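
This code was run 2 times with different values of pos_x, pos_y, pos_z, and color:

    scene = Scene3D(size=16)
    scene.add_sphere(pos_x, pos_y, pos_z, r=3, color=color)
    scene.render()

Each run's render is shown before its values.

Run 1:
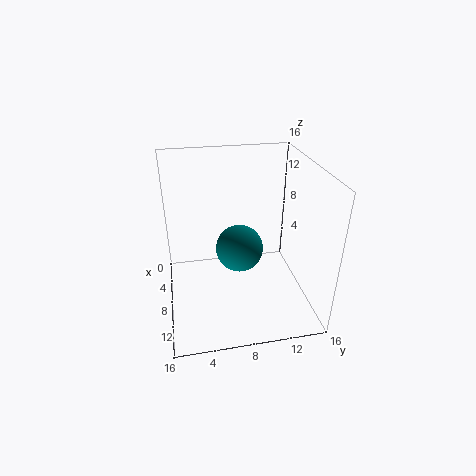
pos_x = 4
pos_y = 9
pos_z = 4
color = 'teal'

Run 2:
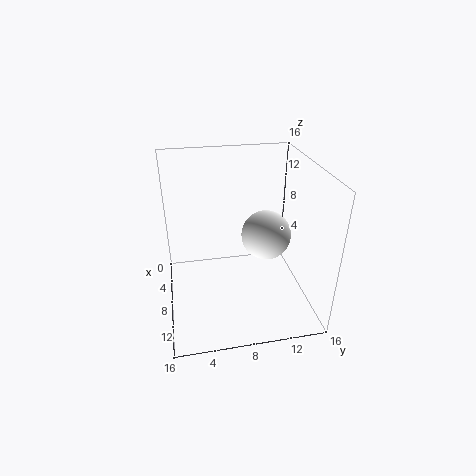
pos_x = 5.5
pos_y = 12
pos_z = 6.5
color = 'white'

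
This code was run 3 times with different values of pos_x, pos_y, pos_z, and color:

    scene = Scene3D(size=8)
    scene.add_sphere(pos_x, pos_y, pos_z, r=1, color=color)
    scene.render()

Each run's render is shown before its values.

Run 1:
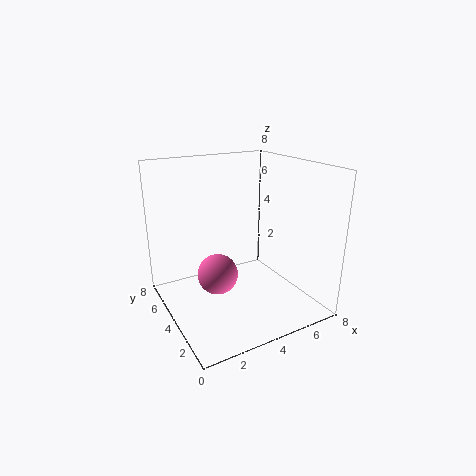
pos_x = 2, pos_y = 2.5, pos_z = 3, color = 'hotpink'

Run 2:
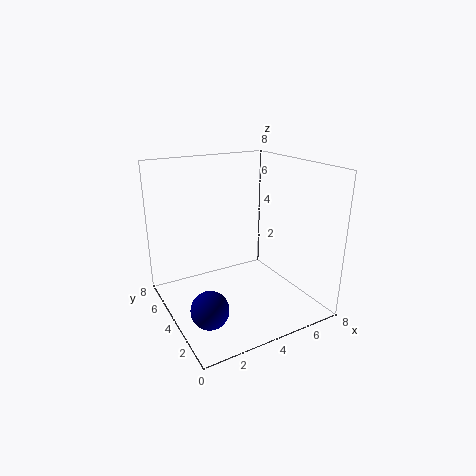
pos_x = 1.5, pos_y = 2.5, pos_z = 1, color = 'navy'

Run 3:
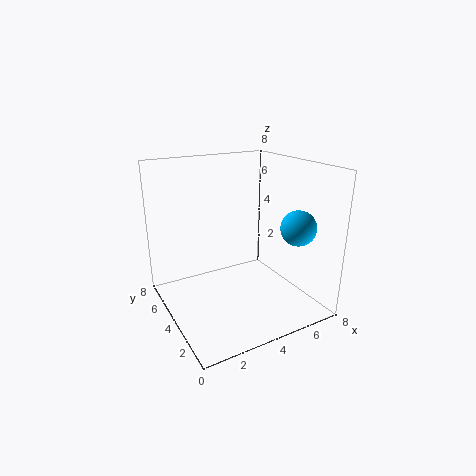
pos_x = 7, pos_y = 2.5, pos_z = 4.5, color = 'deepskyblue'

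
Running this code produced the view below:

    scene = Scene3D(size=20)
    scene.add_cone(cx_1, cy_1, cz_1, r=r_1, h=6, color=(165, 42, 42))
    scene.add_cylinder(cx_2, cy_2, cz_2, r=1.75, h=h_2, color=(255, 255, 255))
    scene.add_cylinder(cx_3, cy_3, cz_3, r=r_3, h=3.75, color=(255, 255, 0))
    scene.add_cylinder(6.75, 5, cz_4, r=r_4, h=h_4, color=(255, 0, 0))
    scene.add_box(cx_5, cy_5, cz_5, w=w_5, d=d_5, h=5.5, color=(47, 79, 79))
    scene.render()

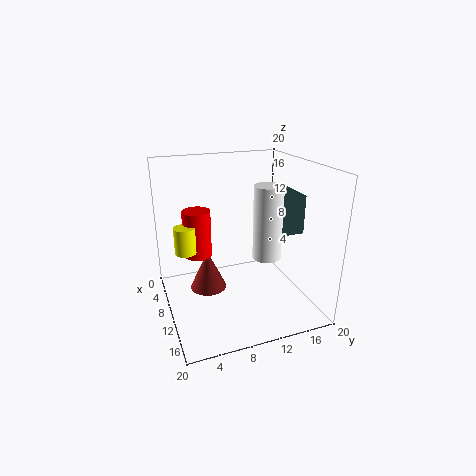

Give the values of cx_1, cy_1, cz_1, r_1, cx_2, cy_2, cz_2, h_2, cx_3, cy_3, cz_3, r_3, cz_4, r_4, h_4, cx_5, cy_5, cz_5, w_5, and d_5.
cx_1 = 6.25; cy_1 = 6.5; cz_1 = 0.75; r_1 = 2.75; cx_2 = 16; cy_2 = 11.5; cz_2 = 9.75; h_2 = 9; cx_3 = 8; cy_3 = 3; cz_3 = 8; r_3 = 1.5; cz_4 = 6.75; r_4 = 2; h_4 = 6.75; cx_5 = 6.75; cy_5 = 13.75; cz_5 = 10.25; w_5 = 5.5; d_5 = 5.25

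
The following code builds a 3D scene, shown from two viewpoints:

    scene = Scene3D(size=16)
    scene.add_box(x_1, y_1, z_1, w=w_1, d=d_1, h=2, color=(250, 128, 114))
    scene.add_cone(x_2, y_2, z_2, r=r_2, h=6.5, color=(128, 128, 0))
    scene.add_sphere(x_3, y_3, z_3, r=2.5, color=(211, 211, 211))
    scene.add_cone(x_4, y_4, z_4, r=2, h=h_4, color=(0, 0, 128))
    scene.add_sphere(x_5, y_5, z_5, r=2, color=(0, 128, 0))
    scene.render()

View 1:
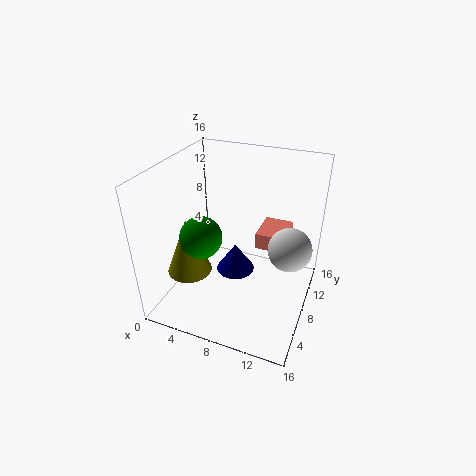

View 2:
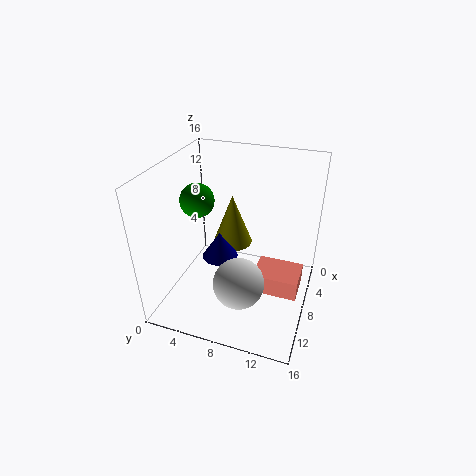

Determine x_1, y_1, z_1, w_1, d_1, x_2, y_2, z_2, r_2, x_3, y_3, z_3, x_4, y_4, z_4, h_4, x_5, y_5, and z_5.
x_1 = 9; y_1 = 11; z_1 = 5; w_1 = 3.5; d_1 = 4.5; x_2 = 3; y_2 = 5.5; z_2 = 4; r_2 = 2.5; x_3 = 13.5; y_3 = 10; z_3 = 6.5; x_4 = 8.5; y_4 = 6; z_4 = 5.5; h_4 = 3; x_5 = 6.5; y_5 = 2.5; z_5 = 11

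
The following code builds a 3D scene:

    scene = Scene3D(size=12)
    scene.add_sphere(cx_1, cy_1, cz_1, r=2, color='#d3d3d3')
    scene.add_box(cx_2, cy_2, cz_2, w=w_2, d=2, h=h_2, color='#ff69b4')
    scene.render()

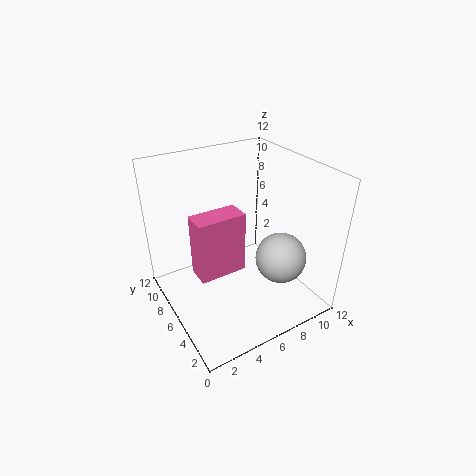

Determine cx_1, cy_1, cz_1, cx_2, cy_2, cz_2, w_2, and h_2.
cx_1 = 8; cy_1 = 2.75; cz_1 = 5.25; cx_2 = 2.25; cy_2 = 5.25; cz_2 = 3.25; w_2 = 4; h_2 = 5.25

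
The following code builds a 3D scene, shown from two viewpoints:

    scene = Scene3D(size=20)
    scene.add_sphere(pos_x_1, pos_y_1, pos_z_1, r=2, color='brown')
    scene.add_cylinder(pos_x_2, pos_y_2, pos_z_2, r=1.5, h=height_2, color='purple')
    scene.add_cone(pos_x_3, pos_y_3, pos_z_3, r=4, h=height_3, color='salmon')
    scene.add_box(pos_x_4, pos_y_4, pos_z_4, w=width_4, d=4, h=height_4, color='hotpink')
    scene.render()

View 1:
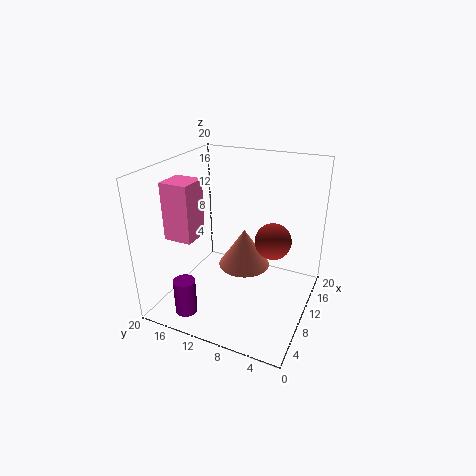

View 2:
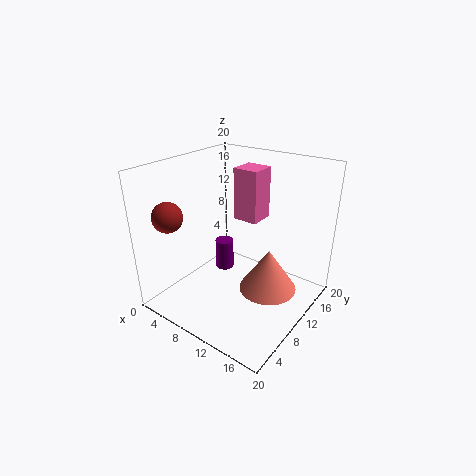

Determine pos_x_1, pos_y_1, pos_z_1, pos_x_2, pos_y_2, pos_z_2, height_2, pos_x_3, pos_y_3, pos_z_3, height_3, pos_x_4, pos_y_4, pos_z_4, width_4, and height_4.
pos_x_1 = 4; pos_y_1 = 3; pos_z_1 = 14; pos_x_2 = 3.5; pos_y_2 = 15; pos_z_2 = 0.5; height_2 = 5; pos_x_3 = 14.5; pos_y_3 = 11; pos_z_3 = 3; height_3 = 6; pos_x_4 = 5.5; pos_y_4 = 15; pos_z_4 = 10; width_4 = 4; height_4 = 8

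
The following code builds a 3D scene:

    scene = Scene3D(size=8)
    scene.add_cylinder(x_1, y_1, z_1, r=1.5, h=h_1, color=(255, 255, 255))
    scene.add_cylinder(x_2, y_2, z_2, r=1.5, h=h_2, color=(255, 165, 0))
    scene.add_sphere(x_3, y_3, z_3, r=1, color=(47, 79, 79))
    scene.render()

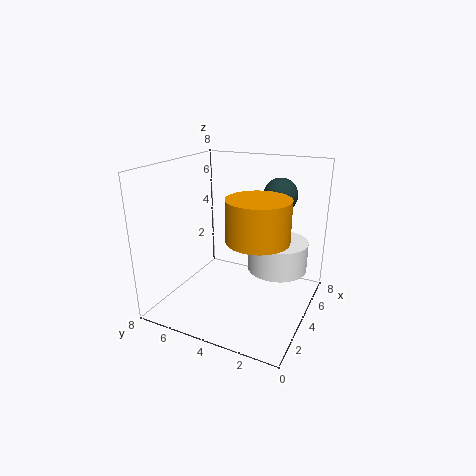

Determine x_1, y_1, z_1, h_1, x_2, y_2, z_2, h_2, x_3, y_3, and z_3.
x_1 = 3.5; y_1 = 1.5; z_1 = 3; h_1 = 1.5; x_2 = 2; y_2 = 2; z_2 = 5; h_2 = 2; x_3 = 6.5; y_3 = 2.5; z_3 = 6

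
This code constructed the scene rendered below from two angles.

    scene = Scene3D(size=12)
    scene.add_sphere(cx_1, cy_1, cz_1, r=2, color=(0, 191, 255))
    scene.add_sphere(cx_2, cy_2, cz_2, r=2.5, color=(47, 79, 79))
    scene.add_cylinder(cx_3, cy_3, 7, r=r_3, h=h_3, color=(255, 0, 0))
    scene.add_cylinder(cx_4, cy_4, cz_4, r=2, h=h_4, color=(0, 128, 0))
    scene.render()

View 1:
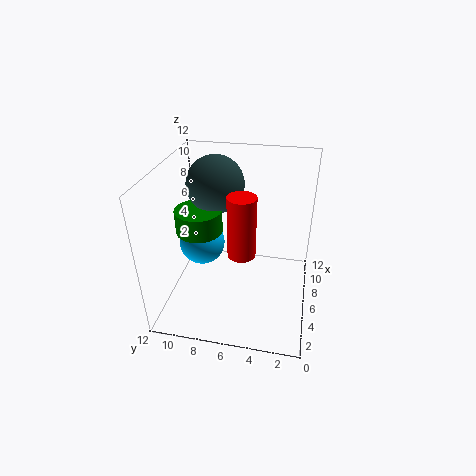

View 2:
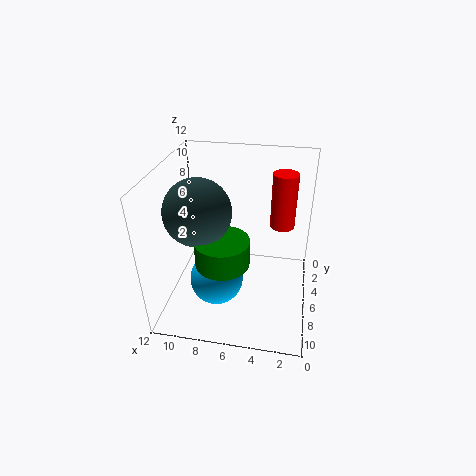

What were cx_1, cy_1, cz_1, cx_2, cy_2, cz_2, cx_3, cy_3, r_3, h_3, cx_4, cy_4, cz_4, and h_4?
cx_1 = 7
cy_1 = 9.5
cz_1 = 4.5
cx_2 = 8.5
cy_2 = 8.5
cz_2 = 9.5
cx_3 = 2.5
cy_3 = 5
r_3 = 1
h_3 = 4.5
cx_4 = 6.5
cy_4 = 9.5
cz_4 = 6
h_4 = 2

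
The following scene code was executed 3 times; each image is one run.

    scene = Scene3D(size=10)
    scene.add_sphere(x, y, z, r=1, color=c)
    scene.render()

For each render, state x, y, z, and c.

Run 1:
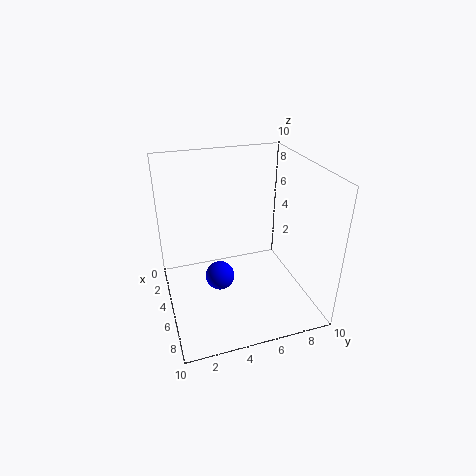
x = 5.5
y = 3.5
z = 2.5
c = 'blue'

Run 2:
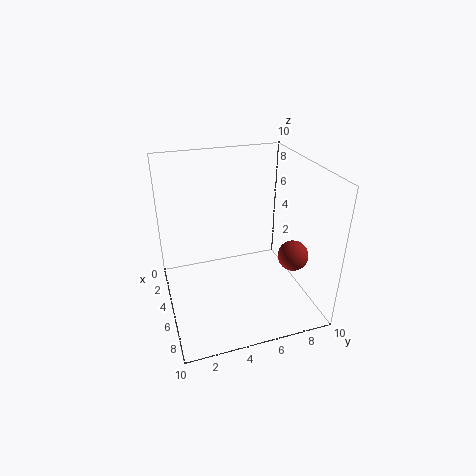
x = 7.5
y = 8
z = 4.5
c = 'brown'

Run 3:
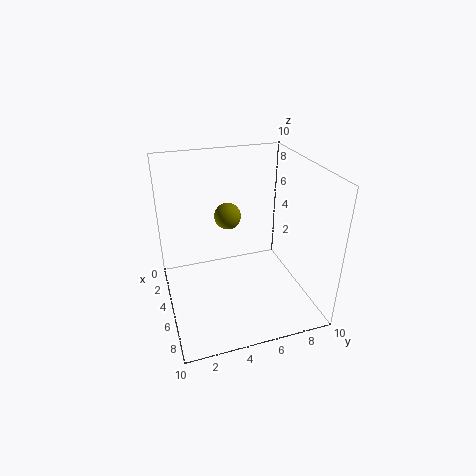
x = 2.5
y = 5
z = 5.5
c = 'olive'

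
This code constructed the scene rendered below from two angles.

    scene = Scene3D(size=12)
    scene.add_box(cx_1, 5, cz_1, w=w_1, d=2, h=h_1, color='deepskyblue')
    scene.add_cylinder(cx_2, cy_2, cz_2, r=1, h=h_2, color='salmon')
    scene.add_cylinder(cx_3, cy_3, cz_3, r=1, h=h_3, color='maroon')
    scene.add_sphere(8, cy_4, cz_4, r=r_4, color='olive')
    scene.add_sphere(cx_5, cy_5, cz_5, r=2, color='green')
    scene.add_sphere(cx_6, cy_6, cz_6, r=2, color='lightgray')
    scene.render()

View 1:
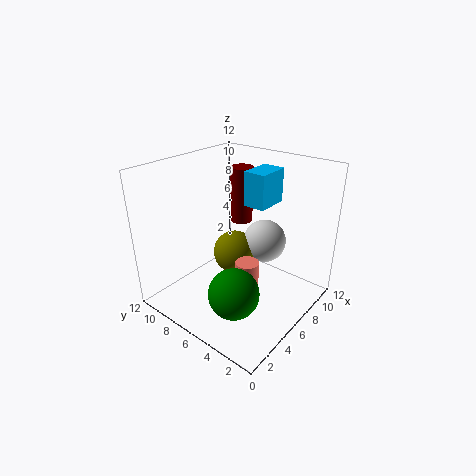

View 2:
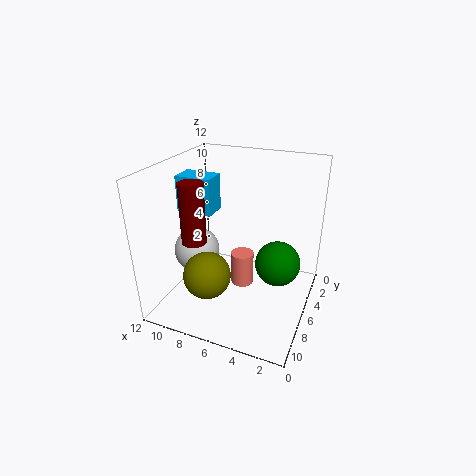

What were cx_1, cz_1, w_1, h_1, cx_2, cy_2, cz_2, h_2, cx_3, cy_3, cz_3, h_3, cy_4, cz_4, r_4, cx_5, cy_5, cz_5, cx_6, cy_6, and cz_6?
cx_1 = 8
cz_1 = 8
w_1 = 3
h_1 = 3
cx_2 = 6
cy_2 = 5
cz_2 = 1
h_2 = 3
cx_3 = 9
cy_3 = 8
cz_3 = 6
h_3 = 5
cy_4 = 8
cz_4 = 3
r_4 = 2
cx_5 = 3
cy_5 = 4
cz_5 = 3
cx_6 = 10
cy_6 = 6
cz_6 = 4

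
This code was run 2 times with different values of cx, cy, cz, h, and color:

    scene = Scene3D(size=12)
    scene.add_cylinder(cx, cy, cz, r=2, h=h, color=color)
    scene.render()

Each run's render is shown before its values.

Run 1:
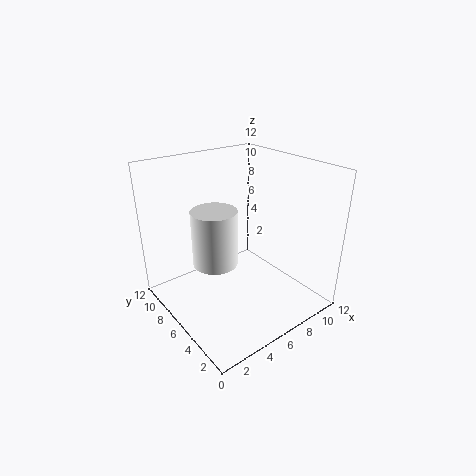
cx = 5
cy = 8
cz = 3
h = 5
color = 'white'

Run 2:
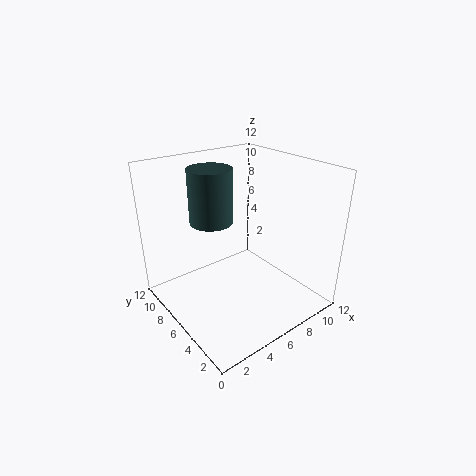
cx = 6
cy = 10
cz = 6
h = 5
color = 'darkslategray'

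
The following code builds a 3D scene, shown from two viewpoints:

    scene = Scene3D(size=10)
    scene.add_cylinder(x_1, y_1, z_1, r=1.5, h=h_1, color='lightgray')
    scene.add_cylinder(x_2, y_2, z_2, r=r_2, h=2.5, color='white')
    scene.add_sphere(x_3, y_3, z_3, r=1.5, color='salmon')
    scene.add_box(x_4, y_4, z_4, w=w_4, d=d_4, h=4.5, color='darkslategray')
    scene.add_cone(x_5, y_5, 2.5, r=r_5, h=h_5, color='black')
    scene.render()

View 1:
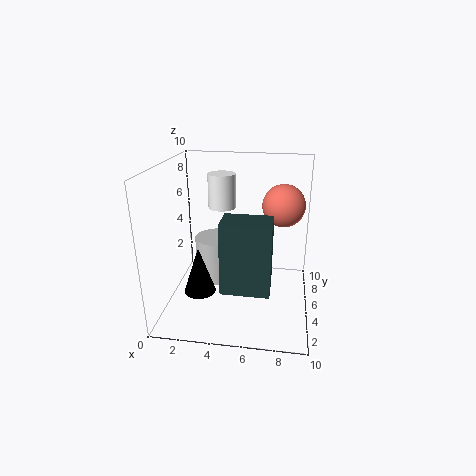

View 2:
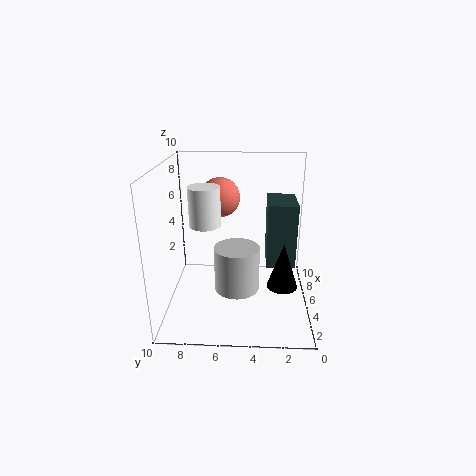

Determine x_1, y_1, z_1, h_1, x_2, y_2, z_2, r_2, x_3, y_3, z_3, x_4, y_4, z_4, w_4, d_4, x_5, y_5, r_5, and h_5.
x_1 = 3.5; y_1 = 5; z_1 = 2; h_1 = 3; x_2 = 3.5; y_2 = 7; z_2 = 6.5; r_2 = 1; x_3 = 8; y_3 = 6.5; z_3 = 7; x_4 = 4.5; y_4 = 1; z_4 = 3; w_4 = 3; d_4 = 2; x_5 = 3; y_5 = 2; r_5 = 1; h_5 = 3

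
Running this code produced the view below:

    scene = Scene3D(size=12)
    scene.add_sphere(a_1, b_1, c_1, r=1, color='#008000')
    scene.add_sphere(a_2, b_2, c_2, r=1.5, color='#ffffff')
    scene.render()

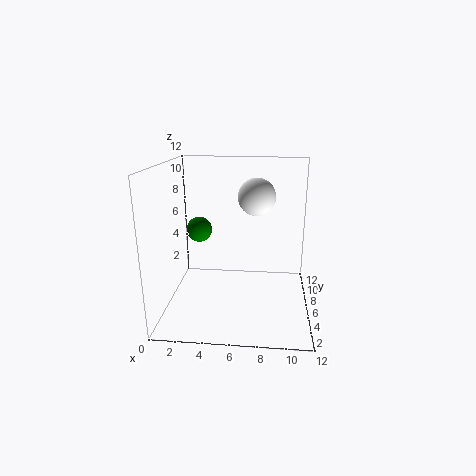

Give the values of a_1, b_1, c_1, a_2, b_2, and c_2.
a_1 = 3
b_1 = 5
c_1 = 7
a_2 = 7.5
b_2 = 6
c_2 = 9.5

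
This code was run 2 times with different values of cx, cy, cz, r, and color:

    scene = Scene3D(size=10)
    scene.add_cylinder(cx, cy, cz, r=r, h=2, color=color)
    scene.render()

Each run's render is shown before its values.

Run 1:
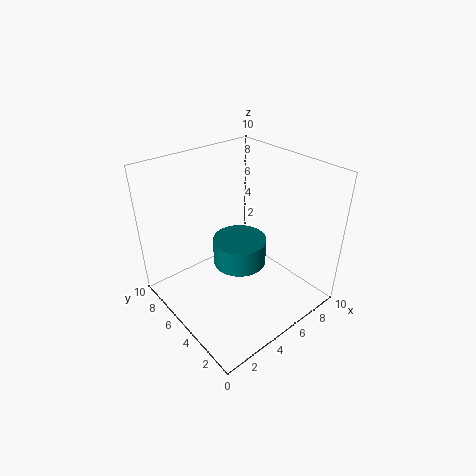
cx = 6, cy = 6, cz = 2, r = 2, color = 'teal'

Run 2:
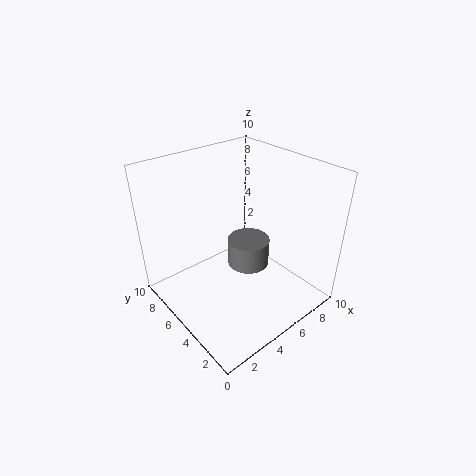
cx = 6, cy = 5, cz = 2.5, r = 1.5, color = 'gray'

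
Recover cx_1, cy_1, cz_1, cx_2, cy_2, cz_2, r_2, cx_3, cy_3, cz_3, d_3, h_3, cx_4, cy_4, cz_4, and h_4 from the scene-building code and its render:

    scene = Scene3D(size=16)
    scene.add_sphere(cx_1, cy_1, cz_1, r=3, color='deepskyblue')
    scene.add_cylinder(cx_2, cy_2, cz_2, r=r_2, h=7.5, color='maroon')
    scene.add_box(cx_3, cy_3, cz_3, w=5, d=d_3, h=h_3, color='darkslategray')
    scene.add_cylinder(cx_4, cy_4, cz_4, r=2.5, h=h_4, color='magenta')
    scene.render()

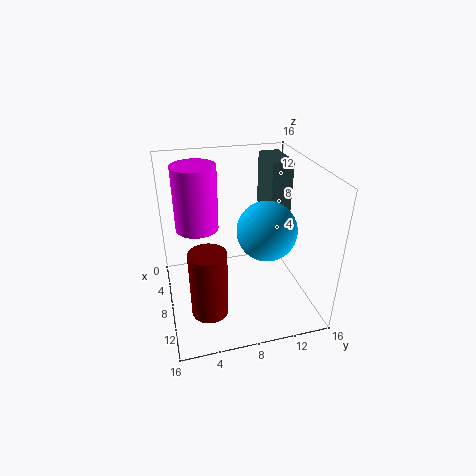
cx_1 = 11.5
cy_1 = 10
cz_1 = 10.5
cx_2 = 11
cy_2 = 4
cz_2 = 1
r_2 = 2
cx_3 = 1
cy_3 = 12.5
cz_3 = 9
d_3 = 2.5
h_3 = 6.5
cx_4 = 4.5
cy_4 = 4
cz_4 = 8
h_4 = 7.5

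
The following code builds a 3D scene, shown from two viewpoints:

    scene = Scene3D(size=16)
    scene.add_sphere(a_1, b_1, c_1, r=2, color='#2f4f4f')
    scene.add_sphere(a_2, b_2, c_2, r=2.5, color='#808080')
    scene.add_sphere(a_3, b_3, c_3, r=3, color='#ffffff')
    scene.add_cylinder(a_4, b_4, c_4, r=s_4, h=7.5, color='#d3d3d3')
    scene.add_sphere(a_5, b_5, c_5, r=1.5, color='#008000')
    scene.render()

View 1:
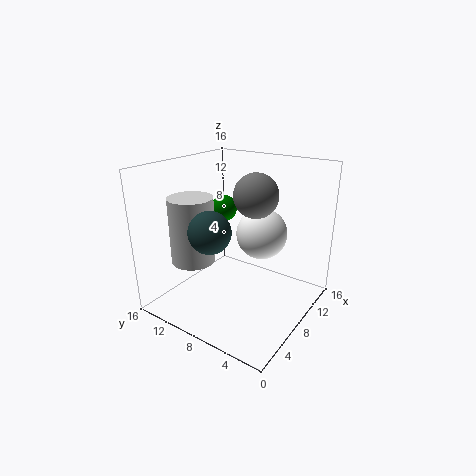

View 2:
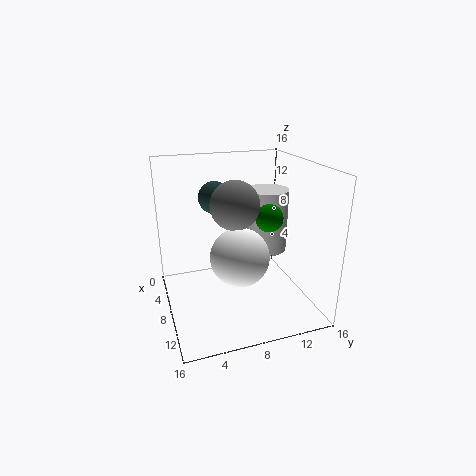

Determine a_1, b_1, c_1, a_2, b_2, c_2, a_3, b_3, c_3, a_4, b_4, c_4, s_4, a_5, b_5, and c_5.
a_1 = 2; b_1 = 7; c_1 = 11; a_2 = 10; b_2 = 7; c_2 = 12.5; a_3 = 11.5; b_3 = 7; c_3 = 7.5; a_4 = 5.5; b_4 = 12.5; c_4 = 5; s_4 = 2.5; a_5 = 9.5; b_5 = 11; c_5 = 10.5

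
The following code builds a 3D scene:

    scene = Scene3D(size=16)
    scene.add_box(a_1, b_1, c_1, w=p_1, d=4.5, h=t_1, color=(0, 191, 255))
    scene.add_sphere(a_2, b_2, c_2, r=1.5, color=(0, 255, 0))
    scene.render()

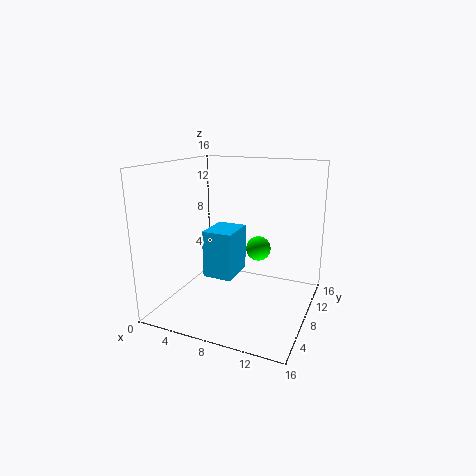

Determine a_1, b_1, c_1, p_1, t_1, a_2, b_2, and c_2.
a_1 = 4; b_1 = 7; c_1 = 3; p_1 = 3.5; t_1 = 5.5; a_2 = 9; b_2 = 12; c_2 = 5.5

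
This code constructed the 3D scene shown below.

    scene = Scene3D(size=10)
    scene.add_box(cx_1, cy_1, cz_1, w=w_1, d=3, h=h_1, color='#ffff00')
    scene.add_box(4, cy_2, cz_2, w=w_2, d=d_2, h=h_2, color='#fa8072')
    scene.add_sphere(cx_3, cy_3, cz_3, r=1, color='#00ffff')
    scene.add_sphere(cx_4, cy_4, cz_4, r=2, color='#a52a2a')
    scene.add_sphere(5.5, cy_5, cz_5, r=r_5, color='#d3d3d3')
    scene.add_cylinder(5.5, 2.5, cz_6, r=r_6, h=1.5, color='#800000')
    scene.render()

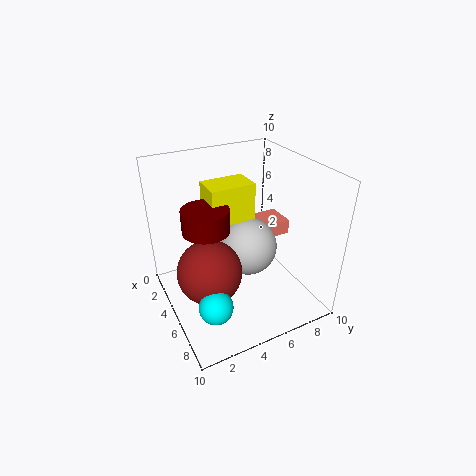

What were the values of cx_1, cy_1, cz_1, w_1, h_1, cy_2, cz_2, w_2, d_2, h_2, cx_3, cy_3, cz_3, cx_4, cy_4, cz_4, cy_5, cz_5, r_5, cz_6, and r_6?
cx_1 = 3.5
cy_1 = 3
cz_1 = 6.5
w_1 = 2
h_1 = 2.5
cy_2 = 5.5
cz_2 = 5
w_2 = 2
d_2 = 3
h_2 = 1
cx_3 = 9
cy_3 = 1.5
cz_3 = 3.5
cx_4 = 7
cy_4 = 2
cz_4 = 4.5
cy_5 = 5.5
cz_5 = 4.5
r_5 = 2
cz_6 = 6.5
r_6 = 1.5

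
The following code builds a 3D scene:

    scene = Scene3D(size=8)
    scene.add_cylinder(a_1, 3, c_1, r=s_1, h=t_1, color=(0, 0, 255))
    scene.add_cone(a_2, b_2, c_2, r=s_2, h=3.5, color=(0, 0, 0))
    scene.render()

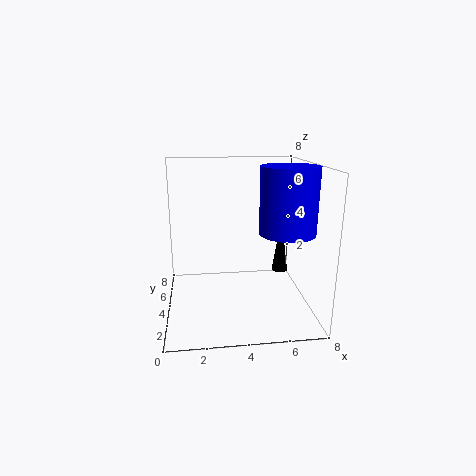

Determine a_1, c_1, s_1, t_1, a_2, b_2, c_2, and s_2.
a_1 = 6.5, c_1 = 4.5, s_1 = 1.5, t_1 = 3.5, a_2 = 7, b_2 = 6, c_2 = 1, s_2 = 0.5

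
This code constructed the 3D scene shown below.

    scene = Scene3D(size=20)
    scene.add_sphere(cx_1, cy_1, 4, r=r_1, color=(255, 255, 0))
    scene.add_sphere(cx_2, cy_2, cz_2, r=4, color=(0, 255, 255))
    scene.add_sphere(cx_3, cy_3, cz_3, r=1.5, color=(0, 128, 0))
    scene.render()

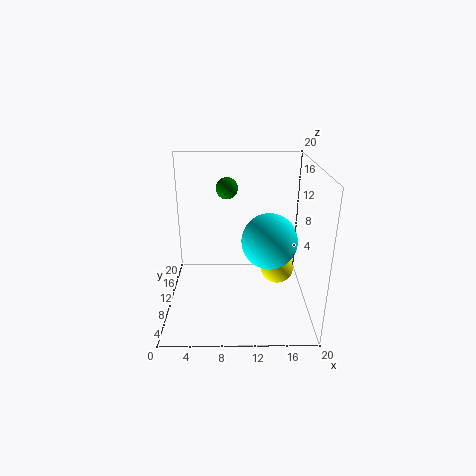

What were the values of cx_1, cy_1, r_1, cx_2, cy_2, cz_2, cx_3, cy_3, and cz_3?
cx_1 = 16, cy_1 = 12.5, r_1 = 2.5, cx_2 = 14.5, cy_2 = 11, cz_2 = 9, cx_3 = 8.5, cy_3 = 12, cz_3 = 16.5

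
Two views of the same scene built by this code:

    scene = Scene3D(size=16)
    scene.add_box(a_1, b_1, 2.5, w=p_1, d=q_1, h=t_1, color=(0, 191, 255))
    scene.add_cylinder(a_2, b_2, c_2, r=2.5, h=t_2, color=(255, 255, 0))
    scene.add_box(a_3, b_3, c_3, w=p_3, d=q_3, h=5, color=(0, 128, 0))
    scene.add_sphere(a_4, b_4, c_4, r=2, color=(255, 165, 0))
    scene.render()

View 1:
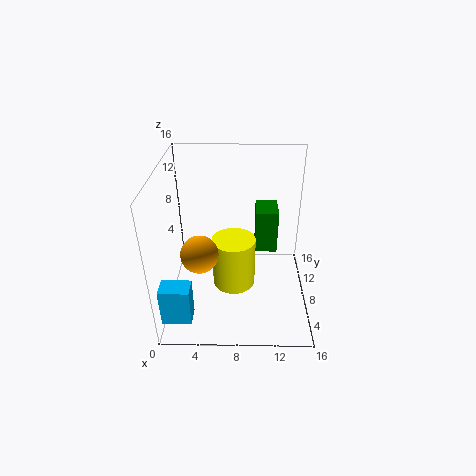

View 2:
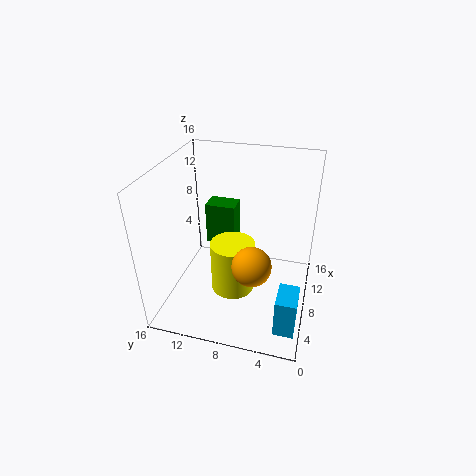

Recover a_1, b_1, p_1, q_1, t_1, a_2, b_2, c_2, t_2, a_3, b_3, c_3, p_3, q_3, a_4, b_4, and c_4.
a_1 = 0.5, b_1 = 0.5, p_1 = 3, q_1 = 2, t_1 = 4, a_2 = 7.5, b_2 = 8.5, c_2 = 1.5, t_2 = 6, a_3 = 10, b_3 = 9, c_3 = 5.5, p_3 = 2.5, q_3 = 3.5, a_4 = 4, b_4 = 5.5, c_4 = 7.5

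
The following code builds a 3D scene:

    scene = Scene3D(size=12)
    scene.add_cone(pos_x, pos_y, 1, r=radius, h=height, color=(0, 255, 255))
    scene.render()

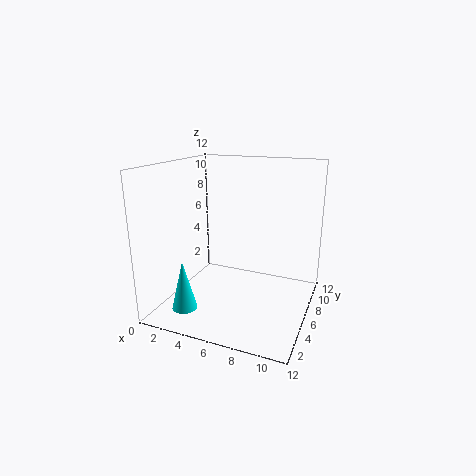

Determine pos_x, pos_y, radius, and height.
pos_x = 3
pos_y = 2
radius = 1
height = 4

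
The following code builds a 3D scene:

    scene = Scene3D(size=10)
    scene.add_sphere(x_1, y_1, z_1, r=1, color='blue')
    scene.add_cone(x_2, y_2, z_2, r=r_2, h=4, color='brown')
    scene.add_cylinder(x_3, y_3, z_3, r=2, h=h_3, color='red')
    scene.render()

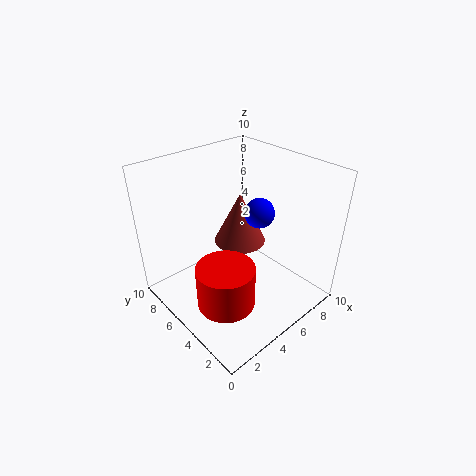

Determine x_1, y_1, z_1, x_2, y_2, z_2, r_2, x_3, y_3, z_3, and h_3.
x_1 = 6
y_1 = 4
z_1 = 7
x_2 = 7
y_2 = 7
z_2 = 3
r_2 = 2
x_3 = 3
y_3 = 4
z_3 = 1
h_3 = 3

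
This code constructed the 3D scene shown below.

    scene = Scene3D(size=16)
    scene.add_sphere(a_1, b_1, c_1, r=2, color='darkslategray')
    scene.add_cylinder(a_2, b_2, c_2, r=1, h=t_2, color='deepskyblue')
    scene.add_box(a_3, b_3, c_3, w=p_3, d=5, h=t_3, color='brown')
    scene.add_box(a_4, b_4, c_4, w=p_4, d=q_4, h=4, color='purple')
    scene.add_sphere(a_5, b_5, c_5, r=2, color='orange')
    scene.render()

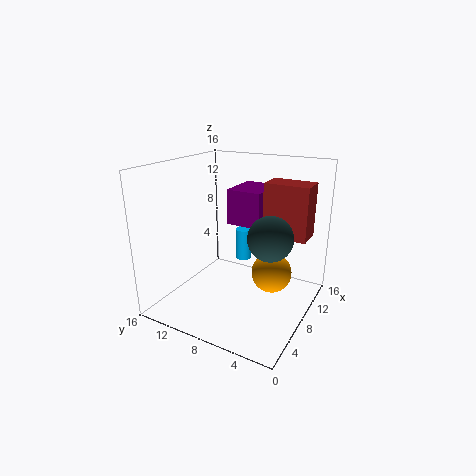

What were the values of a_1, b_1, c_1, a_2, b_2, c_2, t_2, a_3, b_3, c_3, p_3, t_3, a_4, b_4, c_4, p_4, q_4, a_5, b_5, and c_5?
a_1 = 3, b_1 = 2, c_1 = 11, a_2 = 13, b_2 = 10, c_2 = 3, t_2 = 4, a_3 = 10, b_3 = 1, c_3 = 8, p_3 = 3, t_3 = 6, a_4 = 9, b_4 = 6, c_4 = 9, p_4 = 5, q_4 = 4, a_5 = 6, b_5 = 3, c_5 = 6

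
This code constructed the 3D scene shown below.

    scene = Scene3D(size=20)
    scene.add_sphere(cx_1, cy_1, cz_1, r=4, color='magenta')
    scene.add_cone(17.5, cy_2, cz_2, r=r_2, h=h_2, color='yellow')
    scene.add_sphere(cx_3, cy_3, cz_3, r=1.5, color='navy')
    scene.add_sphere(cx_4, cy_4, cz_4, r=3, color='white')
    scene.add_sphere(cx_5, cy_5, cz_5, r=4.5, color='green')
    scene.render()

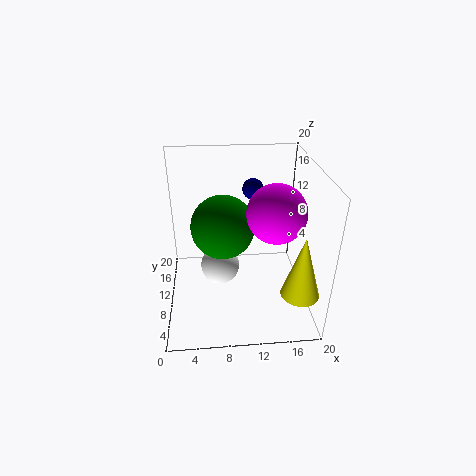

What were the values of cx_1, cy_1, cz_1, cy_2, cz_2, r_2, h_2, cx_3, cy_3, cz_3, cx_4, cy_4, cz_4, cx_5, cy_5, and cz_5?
cx_1 = 15; cy_1 = 9; cz_1 = 14; cy_2 = 3.5; cz_2 = 5; r_2 = 2.5; h_2 = 8.5; cx_3 = 12.5; cy_3 = 14; cz_3 = 15.5; cx_4 = 7.5; cy_4 = 13.5; cz_4 = 3; cx_5 = 8; cy_5 = 11.5; cz_5 = 11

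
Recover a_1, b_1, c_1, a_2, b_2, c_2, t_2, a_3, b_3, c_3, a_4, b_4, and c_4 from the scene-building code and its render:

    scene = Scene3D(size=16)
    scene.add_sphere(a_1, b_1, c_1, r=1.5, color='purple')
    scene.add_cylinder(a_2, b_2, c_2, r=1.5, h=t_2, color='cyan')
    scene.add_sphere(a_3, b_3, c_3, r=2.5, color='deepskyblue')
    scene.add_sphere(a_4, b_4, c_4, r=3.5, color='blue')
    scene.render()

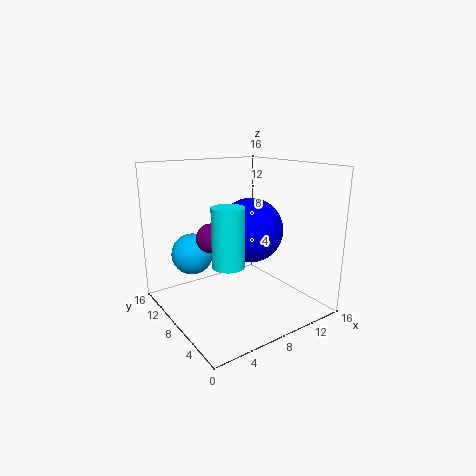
a_1 = 4, b_1 = 7, c_1 = 9, a_2 = 3.5, b_2 = 3, c_2 = 7.5, t_2 = 5.5, a_3 = 5, b_3 = 13.5, c_3 = 5, a_4 = 9, b_4 = 7, c_4 = 9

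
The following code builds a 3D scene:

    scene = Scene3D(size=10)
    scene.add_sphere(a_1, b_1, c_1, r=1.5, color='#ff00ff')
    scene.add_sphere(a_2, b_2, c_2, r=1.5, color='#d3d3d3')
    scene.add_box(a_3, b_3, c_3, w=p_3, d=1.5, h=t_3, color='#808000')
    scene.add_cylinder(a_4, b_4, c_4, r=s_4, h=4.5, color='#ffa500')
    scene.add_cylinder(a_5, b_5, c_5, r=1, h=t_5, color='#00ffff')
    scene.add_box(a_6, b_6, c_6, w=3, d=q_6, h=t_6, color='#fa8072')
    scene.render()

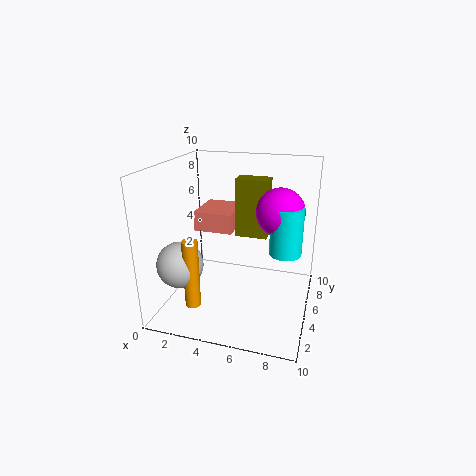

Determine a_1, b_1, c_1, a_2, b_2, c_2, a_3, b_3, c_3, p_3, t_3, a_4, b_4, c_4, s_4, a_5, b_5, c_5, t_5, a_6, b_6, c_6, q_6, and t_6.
a_1 = 8; b_1 = 4; c_1 = 7.5; a_2 = 2; b_2 = 2; c_2 = 4; a_3 = 4; b_3 = 7.5; c_3 = 4; p_3 = 2.5; t_3 = 4.5; a_4 = 3; b_4 = 1.5; c_4 = 1.5; s_4 = 0.5; a_5 = 8.5; b_5 = 3.5; c_5 = 5; t_5 = 3; a_6 = 1; b_6 = 6.5; c_6 = 4.5; q_6 = 3.5; t_6 = 1.5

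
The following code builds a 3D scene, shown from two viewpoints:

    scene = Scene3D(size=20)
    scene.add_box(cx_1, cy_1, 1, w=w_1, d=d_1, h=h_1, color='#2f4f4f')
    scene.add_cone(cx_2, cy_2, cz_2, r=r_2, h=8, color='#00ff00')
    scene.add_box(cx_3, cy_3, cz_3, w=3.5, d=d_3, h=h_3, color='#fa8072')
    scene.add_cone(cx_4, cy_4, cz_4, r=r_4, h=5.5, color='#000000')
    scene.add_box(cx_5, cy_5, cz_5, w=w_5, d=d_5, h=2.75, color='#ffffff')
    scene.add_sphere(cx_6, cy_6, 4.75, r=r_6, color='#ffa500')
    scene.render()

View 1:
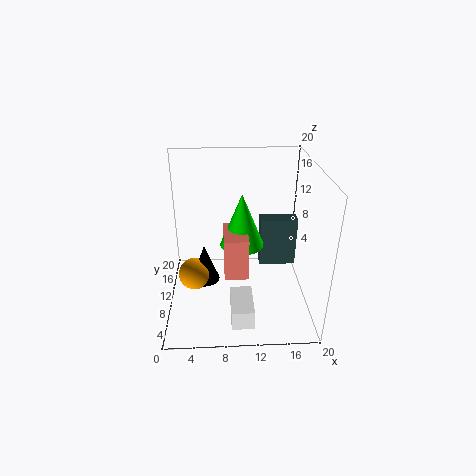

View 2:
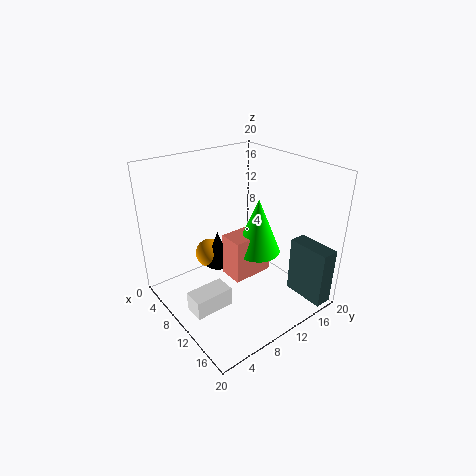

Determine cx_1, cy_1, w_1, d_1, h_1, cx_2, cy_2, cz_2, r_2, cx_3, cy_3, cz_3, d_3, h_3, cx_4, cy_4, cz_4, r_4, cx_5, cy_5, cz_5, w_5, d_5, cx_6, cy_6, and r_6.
cx_1 = 14
cy_1 = 16.5
w_1 = 6
d_1 = 2.5
h_1 = 8.25
cx_2 = 10.75
cy_2 = 13
cz_2 = 7.25
r_2 = 3.25
cx_3 = 8
cy_3 = 8.75
cz_3 = 3.75
d_3 = 6
h_3 = 6.25
cx_4 = 5.25
cy_4 = 9.75
cz_4 = 3.5
r_4 = 2
cx_5 = 8.75
cy_5 = 2
cz_5 = 0.75
w_5 = 3
d_5 = 5.5
cx_6 = 3.75
cy_6 = 9.25
r_6 = 2.25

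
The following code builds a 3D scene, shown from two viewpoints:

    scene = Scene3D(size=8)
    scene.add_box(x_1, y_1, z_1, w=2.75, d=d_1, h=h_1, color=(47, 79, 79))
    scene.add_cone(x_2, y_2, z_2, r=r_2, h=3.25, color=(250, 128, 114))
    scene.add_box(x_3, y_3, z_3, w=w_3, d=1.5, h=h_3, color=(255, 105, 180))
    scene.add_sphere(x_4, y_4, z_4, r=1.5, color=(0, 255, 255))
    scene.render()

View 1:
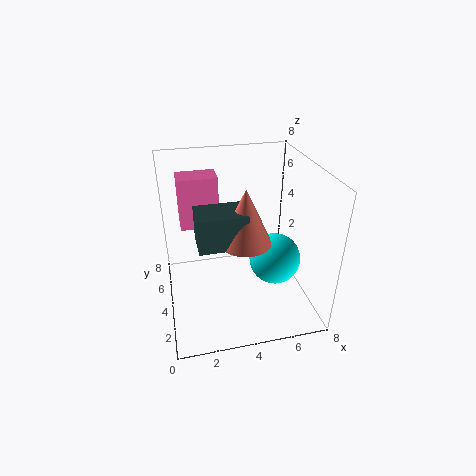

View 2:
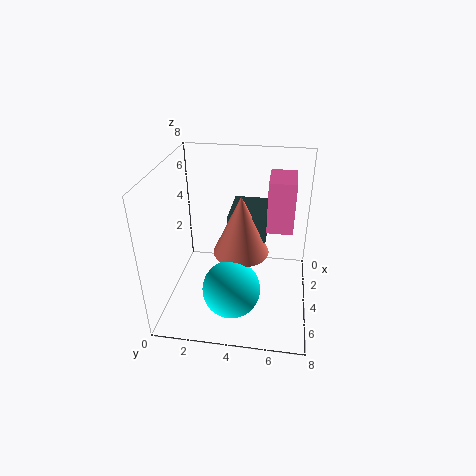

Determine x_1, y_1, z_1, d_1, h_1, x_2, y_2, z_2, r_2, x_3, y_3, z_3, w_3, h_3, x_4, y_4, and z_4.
x_1 = 1.75
y_1 = 3.5
z_1 = 3.5
d_1 = 2
h_1 = 2
x_2 = 4.5
y_2 = 4.25
z_2 = 3.5
r_2 = 1.5
x_3 = 1
y_3 = 5.5
z_3 = 4
w_3 = 2.25
h_3 = 3
x_4 = 6.25
y_4 = 4
z_4 = 2.25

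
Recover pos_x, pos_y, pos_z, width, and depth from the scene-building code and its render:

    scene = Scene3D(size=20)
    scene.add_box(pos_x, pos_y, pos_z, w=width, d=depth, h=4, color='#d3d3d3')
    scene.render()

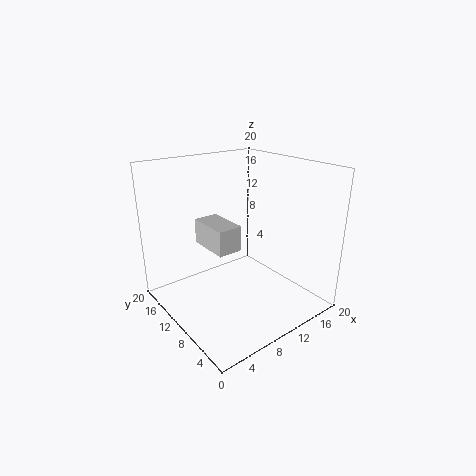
pos_x = 9, pos_y = 13, pos_z = 6, width = 4, depth = 7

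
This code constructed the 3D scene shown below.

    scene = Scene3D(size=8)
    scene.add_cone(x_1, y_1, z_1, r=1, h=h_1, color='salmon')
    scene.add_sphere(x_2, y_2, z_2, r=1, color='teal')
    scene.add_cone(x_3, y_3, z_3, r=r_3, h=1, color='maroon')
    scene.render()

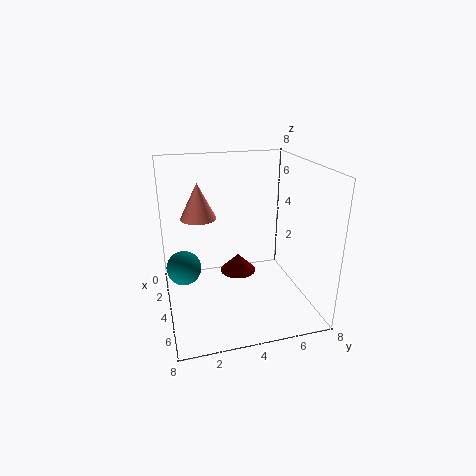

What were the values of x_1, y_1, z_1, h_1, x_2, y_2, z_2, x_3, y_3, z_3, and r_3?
x_1 = 3, y_1 = 2, z_1 = 5, h_1 = 2, x_2 = 3, y_2 = 1, z_2 = 2, x_3 = 4, y_3 = 4, z_3 = 2, r_3 = 1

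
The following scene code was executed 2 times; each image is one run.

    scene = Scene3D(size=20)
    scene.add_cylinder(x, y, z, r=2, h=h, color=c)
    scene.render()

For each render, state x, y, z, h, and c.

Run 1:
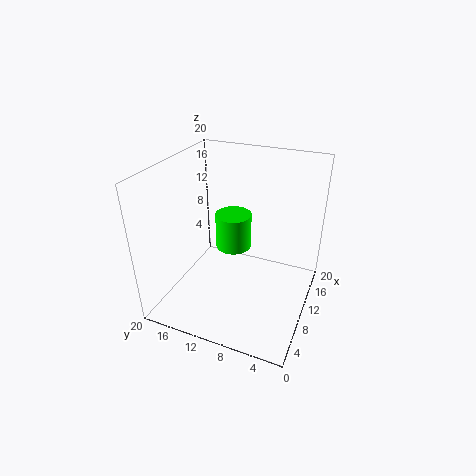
x = 4, y = 8, z = 13, h = 4, c = 'lime'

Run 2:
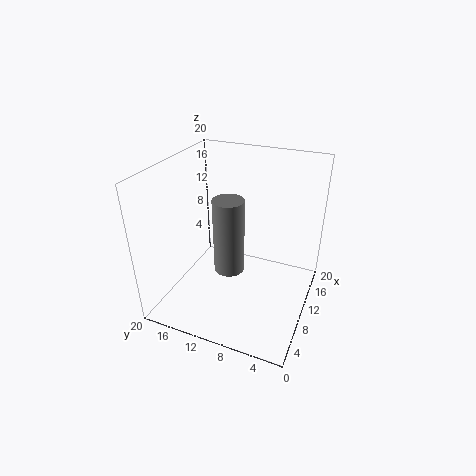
x = 7, y = 10, z = 7, h = 10, c = 'gray'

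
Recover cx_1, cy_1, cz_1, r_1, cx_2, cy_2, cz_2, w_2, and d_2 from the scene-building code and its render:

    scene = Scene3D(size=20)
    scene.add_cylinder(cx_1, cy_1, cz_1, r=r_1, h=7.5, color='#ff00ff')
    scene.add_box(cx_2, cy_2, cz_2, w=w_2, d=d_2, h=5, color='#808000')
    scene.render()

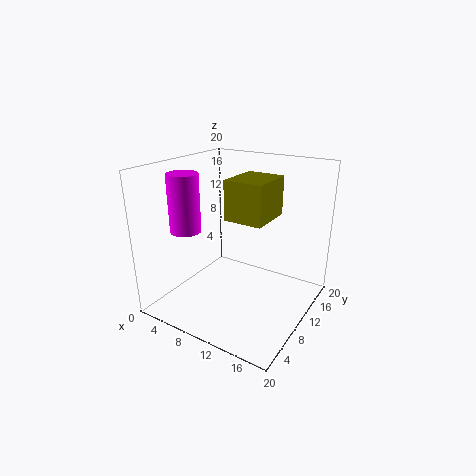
cx_1 = 5.5; cy_1 = 4.5; cz_1 = 12; r_1 = 2; cx_2 = 10.5; cy_2 = 6; cz_2 = 14; w_2 = 5; d_2 = 6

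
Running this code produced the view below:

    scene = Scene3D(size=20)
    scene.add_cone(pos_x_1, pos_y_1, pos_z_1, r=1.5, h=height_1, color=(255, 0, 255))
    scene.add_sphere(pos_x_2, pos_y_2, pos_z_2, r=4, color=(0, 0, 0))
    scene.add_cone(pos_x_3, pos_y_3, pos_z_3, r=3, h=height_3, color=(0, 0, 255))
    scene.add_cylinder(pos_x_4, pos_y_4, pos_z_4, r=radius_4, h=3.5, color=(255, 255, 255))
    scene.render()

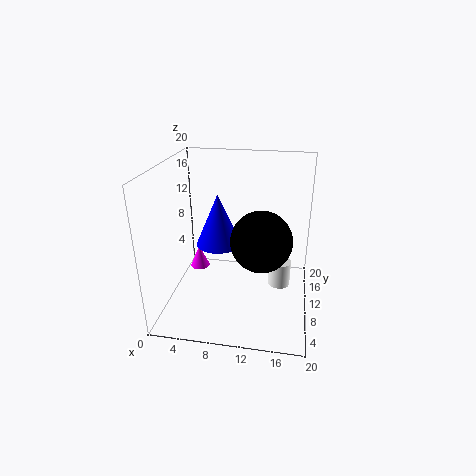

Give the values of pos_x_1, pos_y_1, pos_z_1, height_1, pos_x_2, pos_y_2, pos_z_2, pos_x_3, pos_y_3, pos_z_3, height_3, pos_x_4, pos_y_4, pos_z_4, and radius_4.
pos_x_1 = 3
pos_y_1 = 14
pos_z_1 = 2.5
height_1 = 3.5
pos_x_2 = 13.5
pos_y_2 = 7.5
pos_z_2 = 11
pos_x_3 = 7.5
pos_y_3 = 9
pos_z_3 = 9.5
height_3 = 7
pos_x_4 = 16
pos_y_4 = 9
pos_z_4 = 4
radius_4 = 1.5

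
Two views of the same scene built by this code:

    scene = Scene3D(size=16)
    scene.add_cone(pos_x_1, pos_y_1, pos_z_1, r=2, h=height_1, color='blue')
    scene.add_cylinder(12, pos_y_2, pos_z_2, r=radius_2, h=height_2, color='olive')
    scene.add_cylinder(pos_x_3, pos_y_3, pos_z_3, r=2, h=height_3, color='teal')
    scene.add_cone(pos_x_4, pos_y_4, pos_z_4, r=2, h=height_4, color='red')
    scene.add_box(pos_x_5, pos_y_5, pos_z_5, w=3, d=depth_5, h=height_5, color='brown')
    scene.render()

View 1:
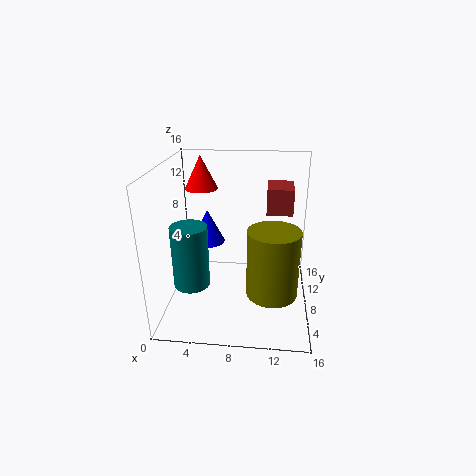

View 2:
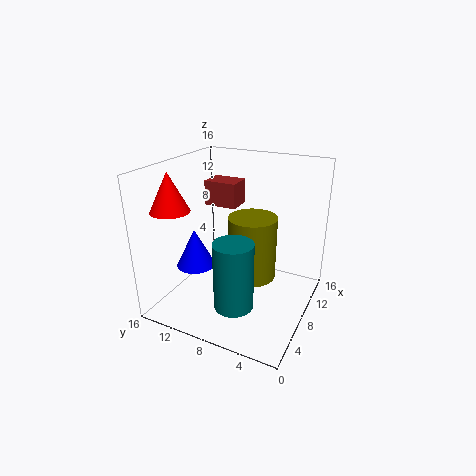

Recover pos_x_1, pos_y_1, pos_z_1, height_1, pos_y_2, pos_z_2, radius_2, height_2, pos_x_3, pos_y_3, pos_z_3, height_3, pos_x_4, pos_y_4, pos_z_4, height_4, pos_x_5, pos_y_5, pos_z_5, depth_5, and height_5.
pos_x_1 = 4, pos_y_1 = 11, pos_z_1 = 6, height_1 = 4, pos_y_2 = 8, pos_z_2 = 1, radius_2 = 3, height_2 = 8, pos_x_3 = 3, pos_y_3 = 6, pos_z_3 = 3, height_3 = 7, pos_x_4 = 3, pos_y_4 = 13, pos_z_4 = 12, height_4 = 4, pos_x_5 = 11, pos_y_5 = 10, pos_z_5 = 10, depth_5 = 4, height_5 = 3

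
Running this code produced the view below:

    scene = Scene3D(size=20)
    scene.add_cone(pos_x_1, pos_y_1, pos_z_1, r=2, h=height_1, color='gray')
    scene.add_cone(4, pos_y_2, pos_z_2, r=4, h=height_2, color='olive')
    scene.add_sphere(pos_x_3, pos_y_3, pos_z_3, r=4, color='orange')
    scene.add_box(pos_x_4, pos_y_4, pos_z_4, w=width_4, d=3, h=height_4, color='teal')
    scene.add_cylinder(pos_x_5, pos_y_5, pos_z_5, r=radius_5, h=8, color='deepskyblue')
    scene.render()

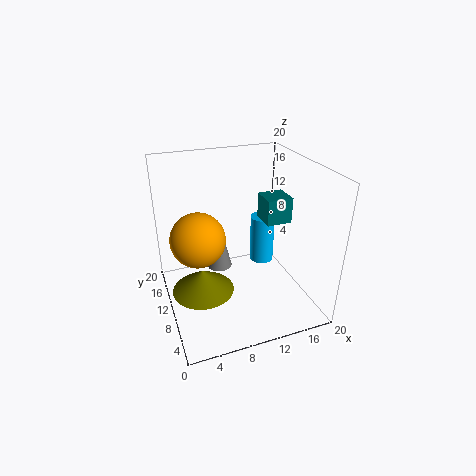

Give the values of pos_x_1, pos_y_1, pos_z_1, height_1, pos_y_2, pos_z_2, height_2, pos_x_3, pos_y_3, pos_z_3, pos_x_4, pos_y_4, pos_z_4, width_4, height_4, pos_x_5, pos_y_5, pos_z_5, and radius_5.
pos_x_1 = 9
pos_y_1 = 16
pos_z_1 = 2
height_1 = 8
pos_y_2 = 7
pos_z_2 = 5
height_2 = 3
pos_x_3 = 5
pos_y_3 = 13
pos_z_3 = 9
pos_x_4 = 11
pos_y_4 = 3
pos_z_4 = 15
width_4 = 3
height_4 = 3
pos_x_5 = 17
pos_y_5 = 17
pos_z_5 = 1
radius_5 = 2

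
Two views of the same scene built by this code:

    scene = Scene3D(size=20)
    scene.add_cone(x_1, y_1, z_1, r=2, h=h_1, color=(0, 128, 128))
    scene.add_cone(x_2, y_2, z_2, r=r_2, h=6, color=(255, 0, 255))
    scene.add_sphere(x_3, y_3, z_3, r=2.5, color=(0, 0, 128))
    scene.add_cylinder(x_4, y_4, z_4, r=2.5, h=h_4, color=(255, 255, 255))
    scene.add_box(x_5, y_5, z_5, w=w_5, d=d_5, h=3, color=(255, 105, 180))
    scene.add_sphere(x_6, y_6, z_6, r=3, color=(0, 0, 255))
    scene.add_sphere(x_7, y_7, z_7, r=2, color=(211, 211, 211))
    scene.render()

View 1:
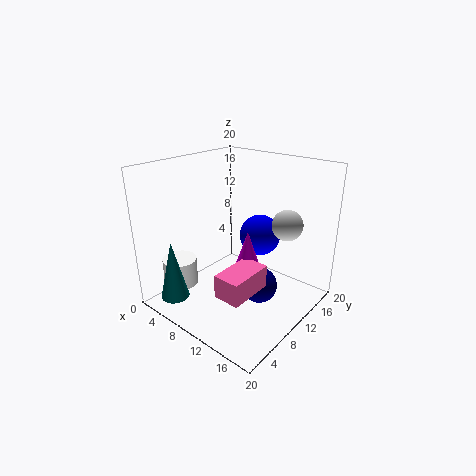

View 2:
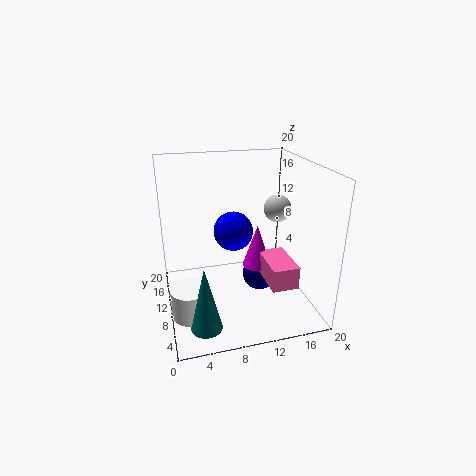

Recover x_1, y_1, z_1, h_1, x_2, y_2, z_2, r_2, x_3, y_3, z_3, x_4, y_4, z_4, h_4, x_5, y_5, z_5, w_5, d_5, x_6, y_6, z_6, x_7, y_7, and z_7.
x_1 = 4; y_1 = 3; z_1 = 1.5; h_1 = 8.5; x_2 = 12.5; y_2 = 9; z_2 = 6; r_2 = 2; x_3 = 13.5; y_3 = 10.5; z_3 = 3.5; x_4 = 2.5; y_4 = 5.5; z_4 = 2; h_4 = 4; x_5 = 12.5; y_5 = 2.5; z_5 = 5.5; w_5 = 3.5; d_5 = 6; x_6 = 10.5; y_6 = 14.5; z_6 = 9; x_7 = 16.5; y_7 = 12; z_7 = 13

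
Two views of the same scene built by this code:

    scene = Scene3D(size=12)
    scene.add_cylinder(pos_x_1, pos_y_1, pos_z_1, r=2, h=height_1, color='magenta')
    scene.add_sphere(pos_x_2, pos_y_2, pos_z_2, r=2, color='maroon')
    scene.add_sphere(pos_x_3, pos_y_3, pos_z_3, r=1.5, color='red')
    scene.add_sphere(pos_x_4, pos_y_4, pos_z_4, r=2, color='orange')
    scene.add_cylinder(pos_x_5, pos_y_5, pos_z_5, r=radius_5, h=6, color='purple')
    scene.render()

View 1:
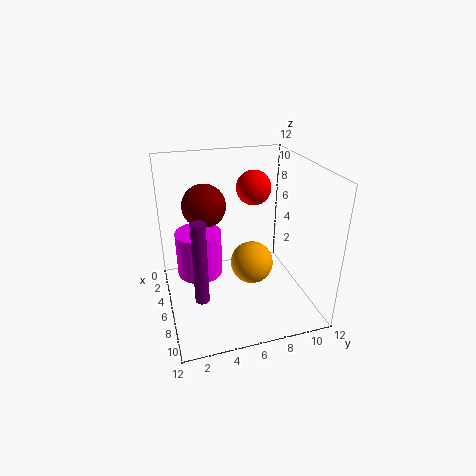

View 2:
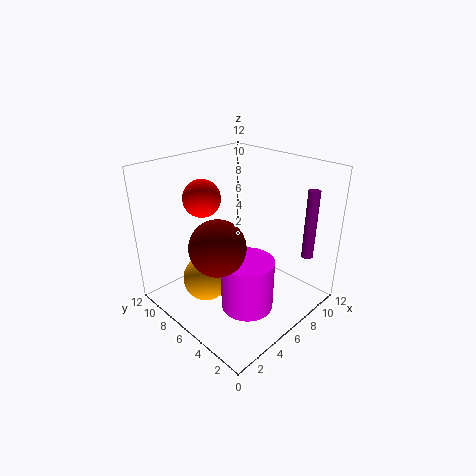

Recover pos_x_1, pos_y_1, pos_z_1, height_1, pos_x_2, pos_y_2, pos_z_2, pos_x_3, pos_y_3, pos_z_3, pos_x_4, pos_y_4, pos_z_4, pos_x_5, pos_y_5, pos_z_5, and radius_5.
pos_x_1 = 4
pos_y_1 = 3
pos_z_1 = 2
height_1 = 4
pos_x_2 = 2
pos_y_2 = 4
pos_z_2 = 7.5
pos_x_3 = 4
pos_y_3 = 8
pos_z_3 = 9.5
pos_x_4 = 4
pos_y_4 = 8
pos_z_4 = 2
pos_x_5 = 10.5
pos_y_5 = 2
pos_z_5 = 4
radius_5 = 0.5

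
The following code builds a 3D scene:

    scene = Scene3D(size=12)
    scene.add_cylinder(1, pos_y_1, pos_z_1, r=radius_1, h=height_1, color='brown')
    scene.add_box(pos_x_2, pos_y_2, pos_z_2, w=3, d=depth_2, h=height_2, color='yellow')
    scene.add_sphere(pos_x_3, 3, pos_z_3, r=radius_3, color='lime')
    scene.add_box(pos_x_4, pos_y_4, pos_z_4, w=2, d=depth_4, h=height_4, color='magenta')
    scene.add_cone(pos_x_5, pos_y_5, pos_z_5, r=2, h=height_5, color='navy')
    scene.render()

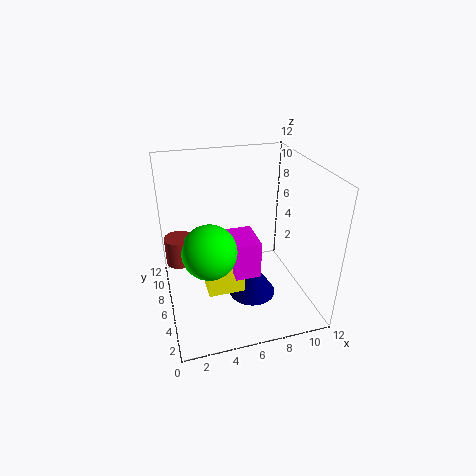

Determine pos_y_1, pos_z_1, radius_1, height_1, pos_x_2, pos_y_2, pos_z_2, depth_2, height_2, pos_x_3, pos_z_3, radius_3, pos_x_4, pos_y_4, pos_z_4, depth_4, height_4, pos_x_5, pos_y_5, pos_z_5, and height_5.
pos_y_1 = 4
pos_z_1 = 6
radius_1 = 1
height_1 = 2
pos_x_2 = 3
pos_y_2 = 4
pos_z_2 = 2
depth_2 = 2
height_2 = 3
pos_x_3 = 3
pos_z_3 = 7
radius_3 = 2
pos_x_4 = 5
pos_y_4 = 3
pos_z_4 = 4
depth_4 = 3
height_4 = 3
pos_x_5 = 7
pos_y_5 = 5
pos_z_5 = 1
height_5 = 3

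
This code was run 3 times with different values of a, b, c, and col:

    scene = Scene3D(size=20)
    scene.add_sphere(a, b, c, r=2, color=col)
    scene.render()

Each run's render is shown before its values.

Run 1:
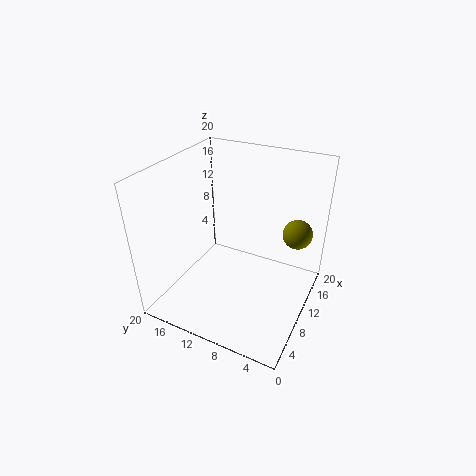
a = 13; b = 2.5; c = 11; col = 'olive'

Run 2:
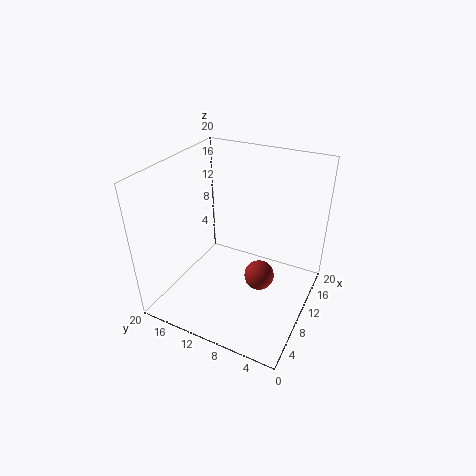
a = 8.5; b = 6; c = 6; col = 'brown'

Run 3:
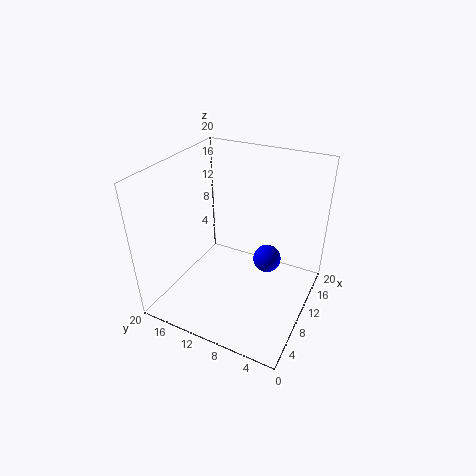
a = 12.5; b = 6.5; c = 6; col = 'blue'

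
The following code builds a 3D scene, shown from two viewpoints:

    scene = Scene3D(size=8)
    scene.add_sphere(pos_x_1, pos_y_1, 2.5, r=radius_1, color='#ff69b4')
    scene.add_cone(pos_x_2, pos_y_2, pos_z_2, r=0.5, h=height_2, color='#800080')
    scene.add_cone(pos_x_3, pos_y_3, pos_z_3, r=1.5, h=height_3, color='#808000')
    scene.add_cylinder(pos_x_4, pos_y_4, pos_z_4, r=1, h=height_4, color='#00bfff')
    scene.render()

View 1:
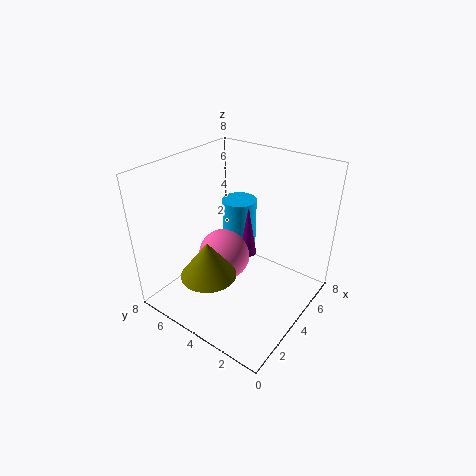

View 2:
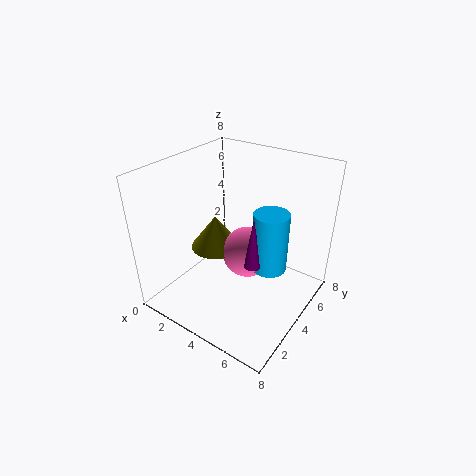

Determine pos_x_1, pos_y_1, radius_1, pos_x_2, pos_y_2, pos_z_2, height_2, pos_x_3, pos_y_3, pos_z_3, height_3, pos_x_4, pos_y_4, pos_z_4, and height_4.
pos_x_1 = 4; pos_y_1 = 5; radius_1 = 1.5; pos_x_2 = 5; pos_y_2 = 4; pos_z_2 = 2.5; height_2 = 3; pos_x_3 = 2; pos_y_3 = 4.5; pos_z_3 = 2.5; height_3 = 2; pos_x_4 = 5.5; pos_y_4 = 5; pos_z_4 = 2; height_4 = 3.5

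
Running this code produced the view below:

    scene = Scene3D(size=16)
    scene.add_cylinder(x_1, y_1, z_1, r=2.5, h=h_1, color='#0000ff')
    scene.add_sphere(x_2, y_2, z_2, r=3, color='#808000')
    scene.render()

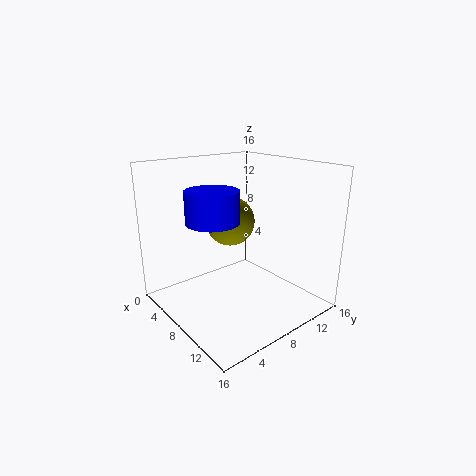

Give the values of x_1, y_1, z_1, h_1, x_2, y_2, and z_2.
x_1 = 10.5, y_1 = 3, z_1 = 11.5, h_1 = 3, x_2 = 4, y_2 = 10, z_2 = 8.5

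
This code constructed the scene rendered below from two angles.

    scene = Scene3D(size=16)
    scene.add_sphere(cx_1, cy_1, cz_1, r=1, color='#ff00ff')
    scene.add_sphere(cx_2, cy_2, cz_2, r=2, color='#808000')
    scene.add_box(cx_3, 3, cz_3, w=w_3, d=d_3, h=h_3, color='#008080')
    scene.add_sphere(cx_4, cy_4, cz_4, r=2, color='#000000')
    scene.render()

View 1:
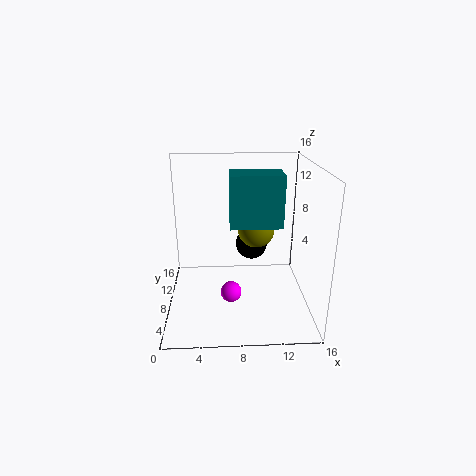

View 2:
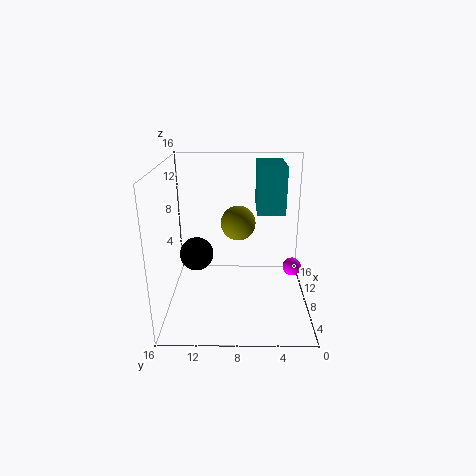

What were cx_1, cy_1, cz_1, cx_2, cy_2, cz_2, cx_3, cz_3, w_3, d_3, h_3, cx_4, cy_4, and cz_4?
cx_1 = 7, cy_1 = 2, cz_1 = 5, cx_2 = 10, cy_2 = 8, cz_2 = 9, cx_3 = 7, cz_3 = 11, w_3 = 5, d_3 = 3, h_3 = 5, cx_4 = 10, cy_4 = 13, cz_4 = 5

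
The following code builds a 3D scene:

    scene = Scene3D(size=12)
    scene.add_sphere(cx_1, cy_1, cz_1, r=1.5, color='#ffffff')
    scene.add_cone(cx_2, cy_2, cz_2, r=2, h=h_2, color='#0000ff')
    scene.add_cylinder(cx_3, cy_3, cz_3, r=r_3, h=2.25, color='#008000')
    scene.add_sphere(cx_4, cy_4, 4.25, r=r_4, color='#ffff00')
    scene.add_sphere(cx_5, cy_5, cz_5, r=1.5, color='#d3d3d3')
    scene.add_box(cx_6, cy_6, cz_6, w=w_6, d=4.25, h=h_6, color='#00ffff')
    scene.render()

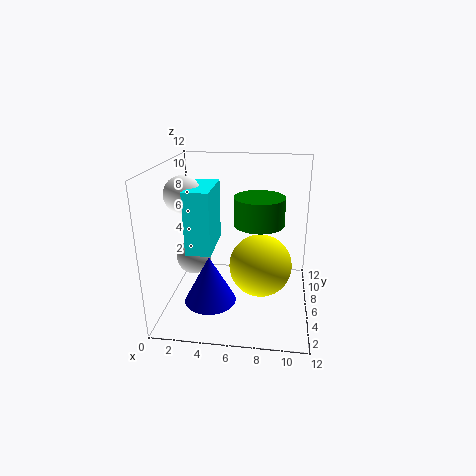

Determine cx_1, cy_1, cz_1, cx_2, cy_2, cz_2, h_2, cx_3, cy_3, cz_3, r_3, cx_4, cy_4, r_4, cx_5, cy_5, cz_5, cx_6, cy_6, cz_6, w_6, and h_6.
cx_1 = 1.75
cy_1 = 5.25
cz_1 = 9.75
cx_2 = 4.25
cy_2 = 2.75
cz_2 = 2
h_2 = 3.75
cx_3 = 7.75
cy_3 = 5.5
cz_3 = 7.5
r_3 = 2
cx_4 = 8
cy_4 = 4.75
r_4 = 2.5
cx_5 = 2
cy_5 = 6.5
cz_5 = 3.75
cx_6 = 2.25
cy_6 = 3.25
cz_6 = 5.5
w_6 = 2
h_6 = 5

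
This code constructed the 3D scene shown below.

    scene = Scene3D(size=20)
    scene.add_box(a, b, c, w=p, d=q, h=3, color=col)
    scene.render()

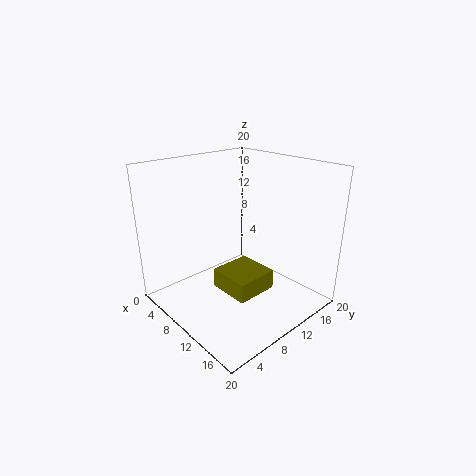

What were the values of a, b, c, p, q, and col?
a = 5.5; b = 9; c = 0.5; p = 6.5; q = 6.5; col = 'olive'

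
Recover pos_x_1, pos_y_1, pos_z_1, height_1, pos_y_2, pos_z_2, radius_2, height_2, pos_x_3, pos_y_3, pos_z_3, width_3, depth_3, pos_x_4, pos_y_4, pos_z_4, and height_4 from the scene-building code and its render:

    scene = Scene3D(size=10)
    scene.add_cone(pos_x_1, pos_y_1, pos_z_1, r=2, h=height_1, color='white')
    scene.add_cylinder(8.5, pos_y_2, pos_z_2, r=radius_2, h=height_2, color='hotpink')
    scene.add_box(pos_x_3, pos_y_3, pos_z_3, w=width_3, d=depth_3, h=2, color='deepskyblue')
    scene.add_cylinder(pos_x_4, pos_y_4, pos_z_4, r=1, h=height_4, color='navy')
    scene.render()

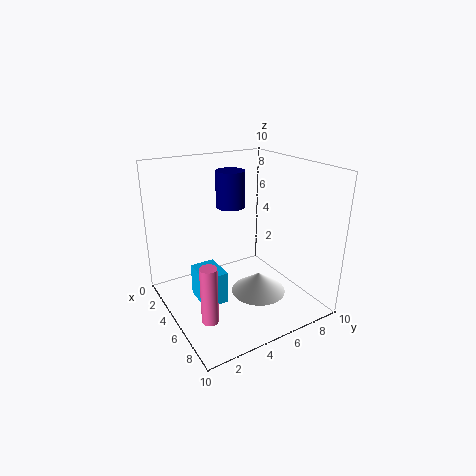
pos_x_1 = 5.5, pos_y_1 = 6.5, pos_z_1 = 0.5, height_1 = 1.5, pos_y_2 = 1, pos_z_2 = 2, radius_2 = 0.5, height_2 = 3.5, pos_x_3 = 6, pos_y_3 = 1, pos_z_3 = 2.5, width_3 = 2, depth_3 = 1.5, pos_x_4 = 4, pos_y_4 = 5, pos_z_4 = 7, height_4 = 2.5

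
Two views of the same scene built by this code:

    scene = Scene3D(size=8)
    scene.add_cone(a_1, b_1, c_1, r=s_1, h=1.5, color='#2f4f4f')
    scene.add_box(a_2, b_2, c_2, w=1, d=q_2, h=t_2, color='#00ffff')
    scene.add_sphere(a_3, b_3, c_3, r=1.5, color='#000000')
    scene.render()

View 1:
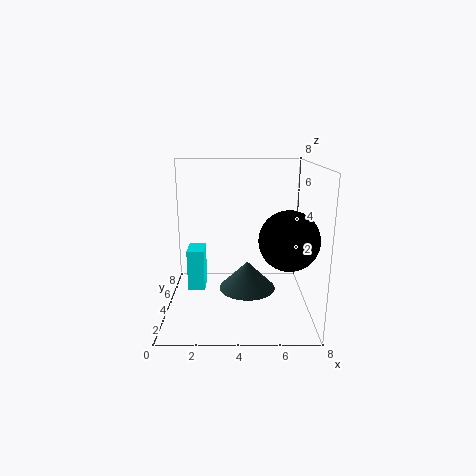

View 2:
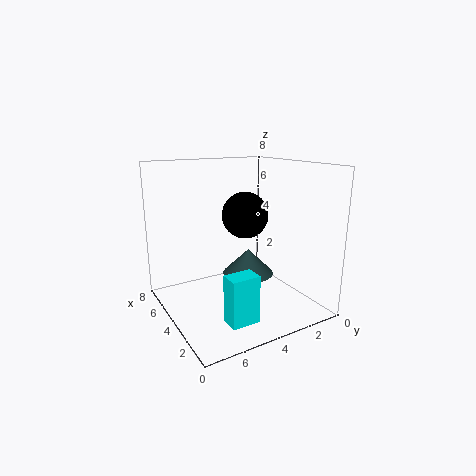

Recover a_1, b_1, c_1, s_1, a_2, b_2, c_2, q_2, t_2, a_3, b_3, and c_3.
a_1 = 4.5
b_1 = 3
c_1 = 1.5
s_1 = 1.5
a_2 = 1
b_2 = 4.5
c_2 = 0.5
q_2 = 1.5
t_2 = 2.5
a_3 = 6.5
b_3 = 2
c_3 = 4.5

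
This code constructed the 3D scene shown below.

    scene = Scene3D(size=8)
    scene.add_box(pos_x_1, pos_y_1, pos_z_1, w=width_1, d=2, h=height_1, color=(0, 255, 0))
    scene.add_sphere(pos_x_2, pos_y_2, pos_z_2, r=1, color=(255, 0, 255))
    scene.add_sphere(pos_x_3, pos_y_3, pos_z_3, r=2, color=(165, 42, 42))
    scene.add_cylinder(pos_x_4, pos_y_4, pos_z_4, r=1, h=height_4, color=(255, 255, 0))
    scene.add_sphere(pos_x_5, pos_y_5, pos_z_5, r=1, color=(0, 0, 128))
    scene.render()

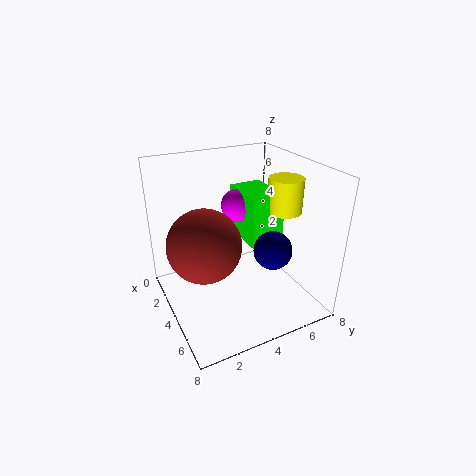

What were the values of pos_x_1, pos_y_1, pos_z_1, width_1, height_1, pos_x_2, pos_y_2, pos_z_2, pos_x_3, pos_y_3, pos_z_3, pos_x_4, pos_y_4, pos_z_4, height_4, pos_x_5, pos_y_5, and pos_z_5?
pos_x_1 = 1; pos_y_1 = 5; pos_z_1 = 3; width_1 = 3; height_1 = 3; pos_x_2 = 2; pos_y_2 = 5; pos_z_2 = 5; pos_x_3 = 4; pos_y_3 = 2; pos_z_3 = 4; pos_x_4 = 4; pos_y_4 = 7; pos_z_4 = 5; height_4 = 2; pos_x_5 = 6; pos_y_5 = 5; pos_z_5 = 4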